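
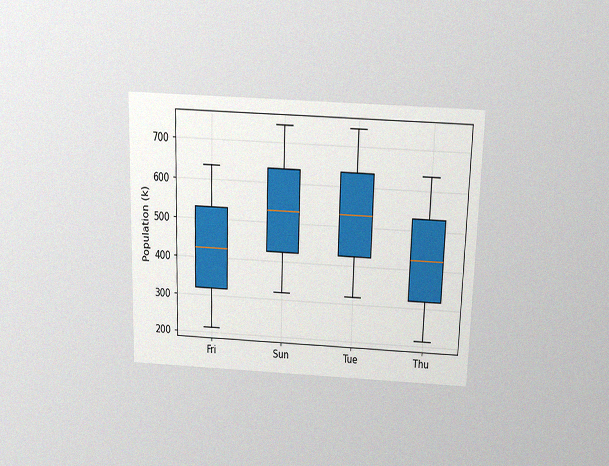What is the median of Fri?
The chart is viewed slightly from above, with some photo noise. The median line in the Fri box sits at 424k.

424k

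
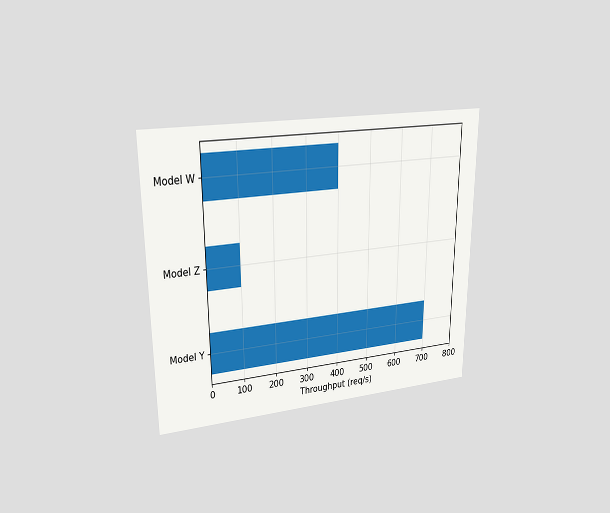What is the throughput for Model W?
The chart is viewed at a slight angle. Reading along the chart's x-axis, the Model W bar reaches 400req/s.

400req/s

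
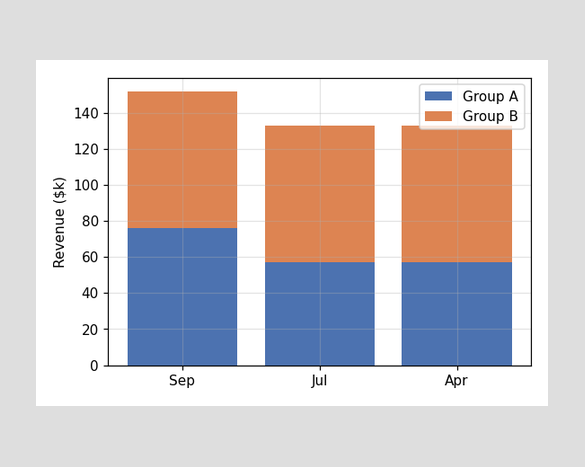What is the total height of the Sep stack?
The Sep stack's top reaches $152k on the y-axis.

$152k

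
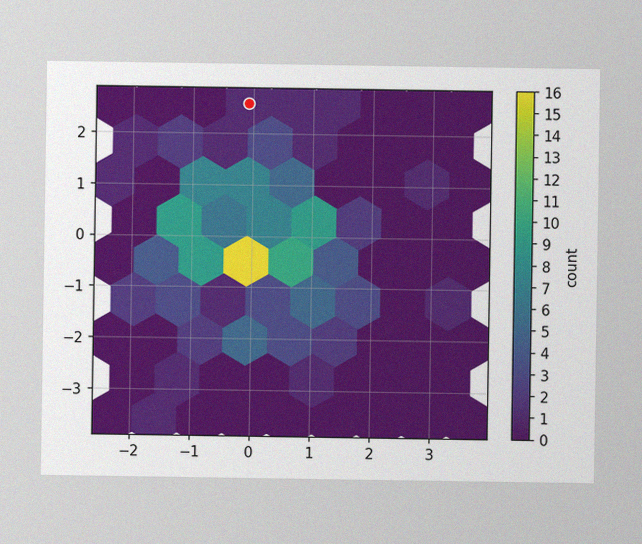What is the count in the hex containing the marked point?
The image has some photo noise and uneven lighting. The marked hex reads 1 on the colorbar.

1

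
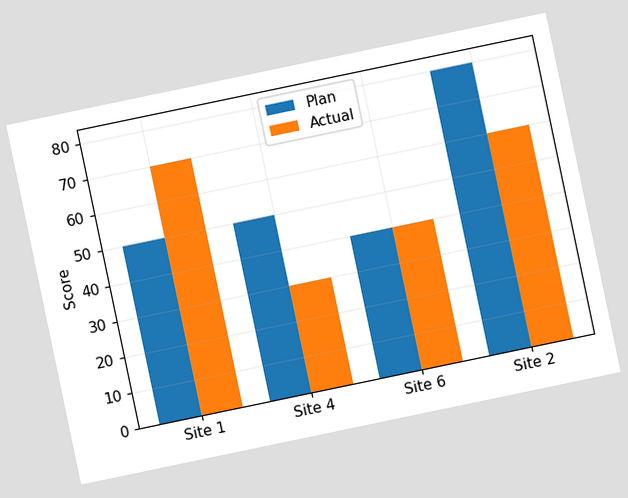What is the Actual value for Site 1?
70

The chart is tilted about 12° counter-clockwise. The Actual bar at Site 1 reaches 70 on the y-axis.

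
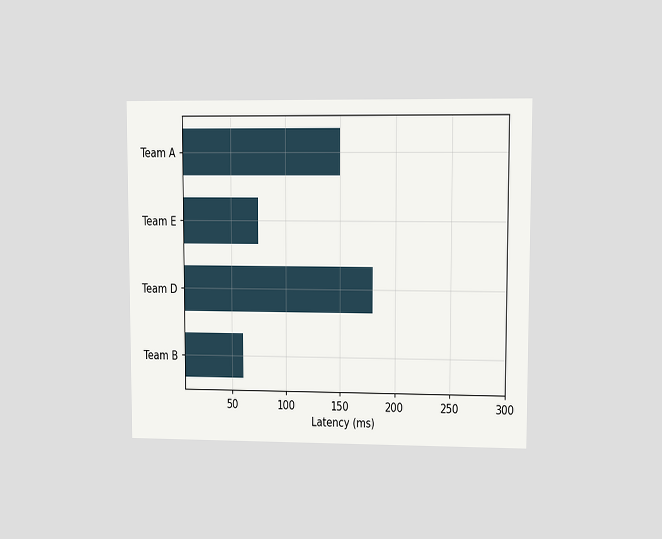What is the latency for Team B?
The chart is viewed at a slight angle. Reading along the chart's x-axis, the Team B bar reaches 60ms.

60ms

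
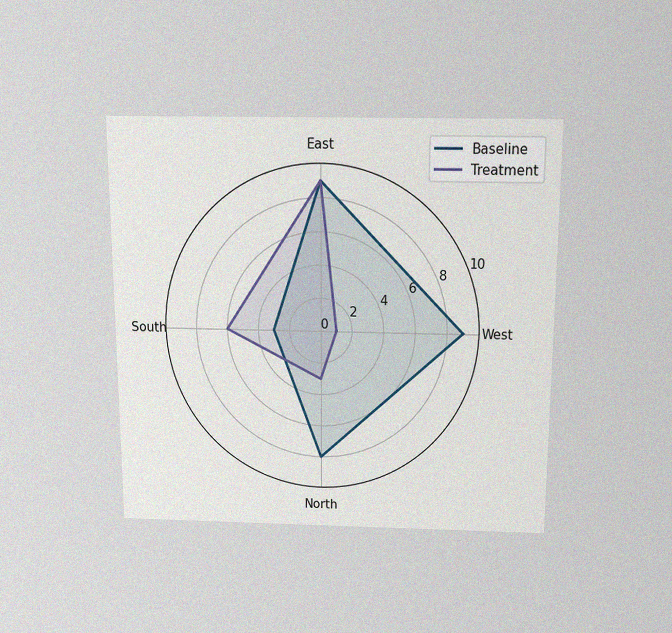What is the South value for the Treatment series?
6

The chart is viewed slightly from above, with some photo noise. On the South axis, Treatment reaches 6.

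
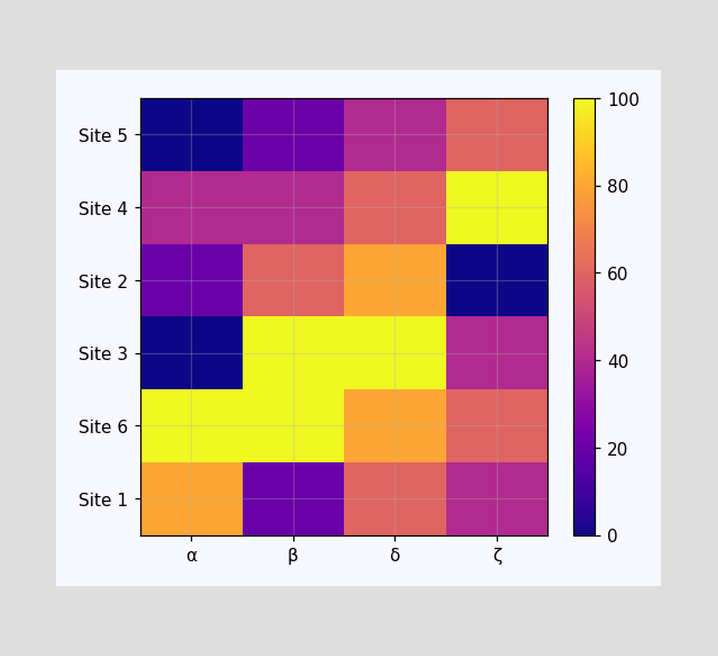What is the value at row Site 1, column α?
80

Matching cell (Site 1, α) against the colorbar gives 80.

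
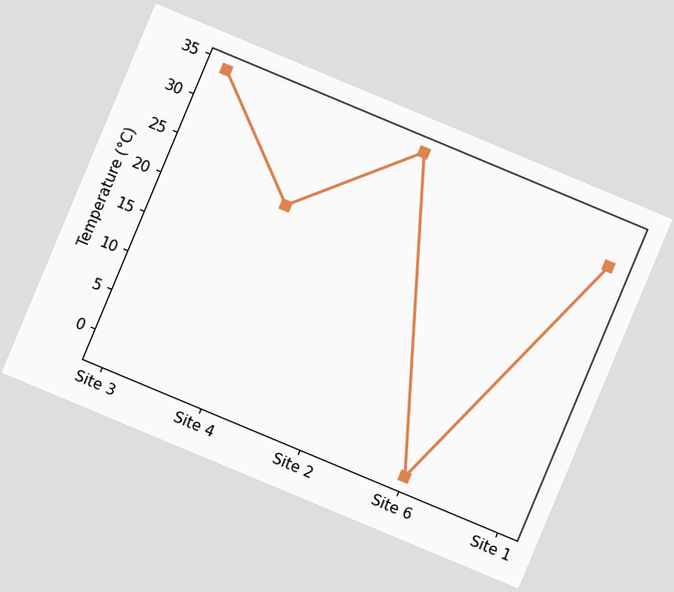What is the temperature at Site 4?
22°C

The chart is tilted about 23° clockwise. At Site 4, the line is at 22°C.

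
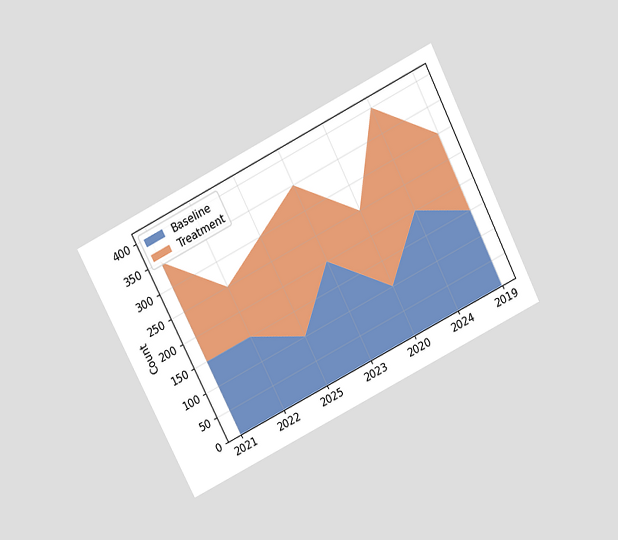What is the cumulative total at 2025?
The chart is tilted about 27° counter-clockwise and viewed slightly from above. The stacked total at 2025 reaches 300.

300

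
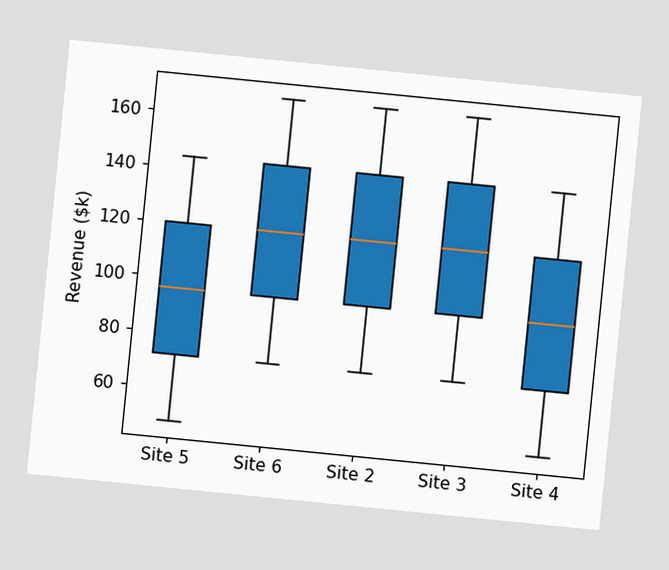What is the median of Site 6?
The chart is tilted about 6° clockwise. The median line in the Site 6 box sits at $120k.

$120k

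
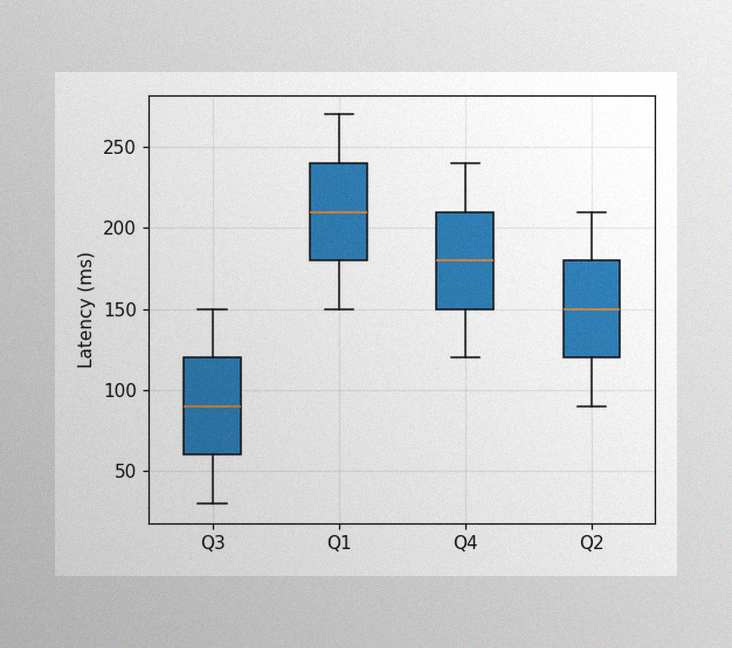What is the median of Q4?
180ms

The image has some photo noise and uneven lighting. The median line in the Q4 box sits at 180ms.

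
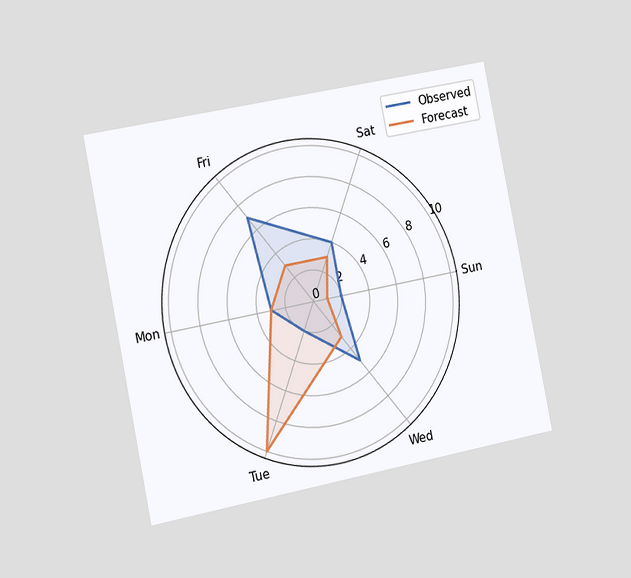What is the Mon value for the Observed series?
The chart is tilted about 11° counter-clockwise and viewed slightly from the left. On the Mon axis, Observed reaches 3.

3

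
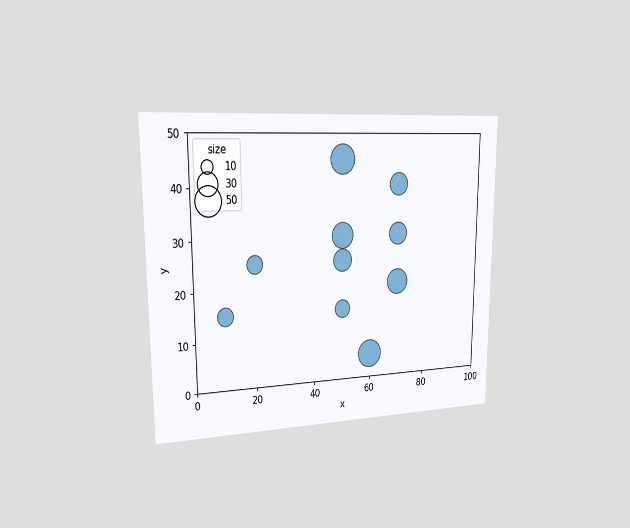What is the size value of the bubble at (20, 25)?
20

The chart is viewed slightly from the left. Matching the bubble at (20, 25) against the size legend gives 20.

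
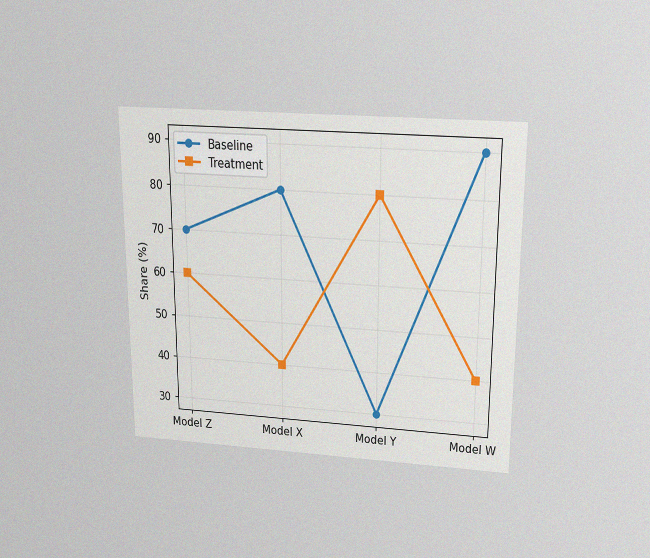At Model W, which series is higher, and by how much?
The chart is viewed slightly from above, with some photo noise. At Model W, Baseline sits above the other line by 50%.

Baseline, by 50%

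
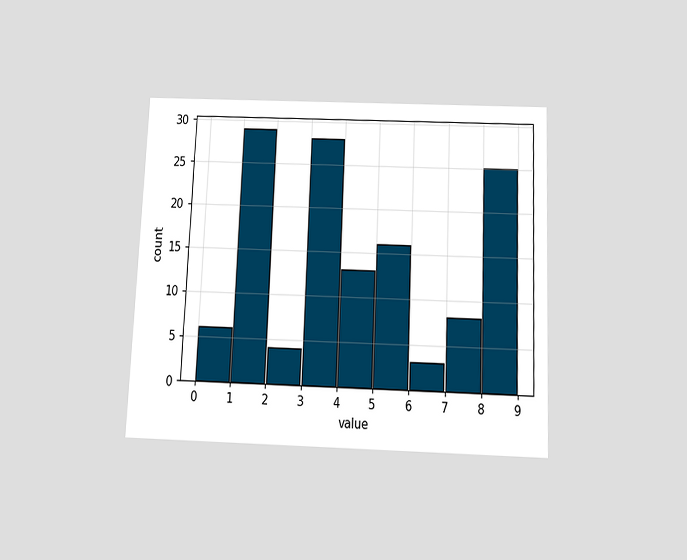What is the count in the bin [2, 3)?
4

The chart is tilted about 2° clockwise and viewed slightly from below. The [2, 3) bin has height 4.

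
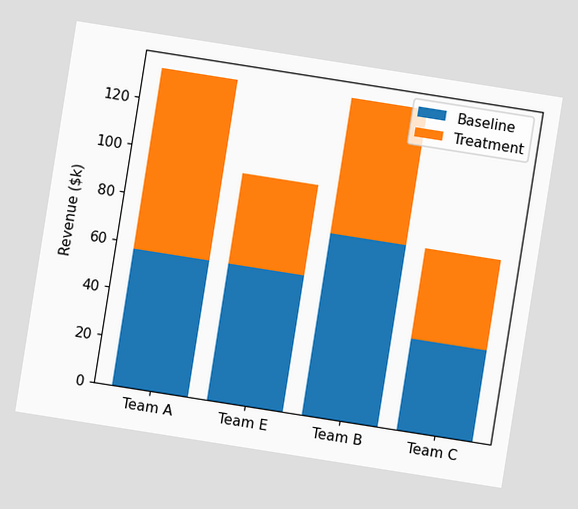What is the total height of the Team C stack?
The chart is tilted about 9° clockwise. The Team C stack's top reaches $76k on the y-axis.

$76k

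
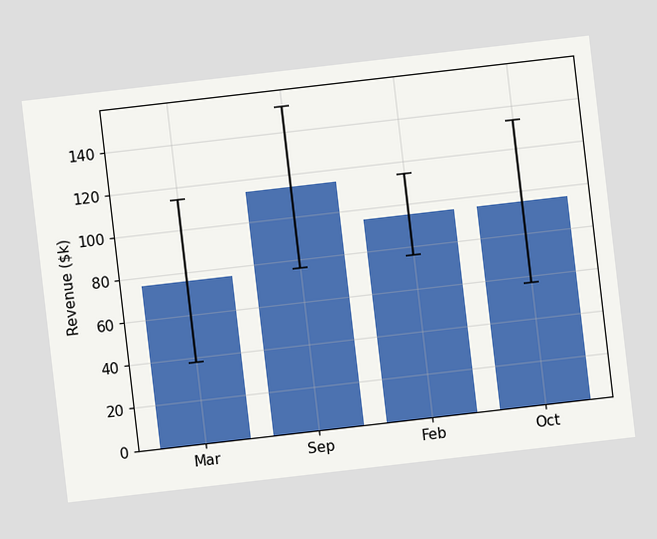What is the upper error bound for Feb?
The chart is tilted about 7° counter-clockwise. The Feb bar's upper whisker reaches $114k.

$114k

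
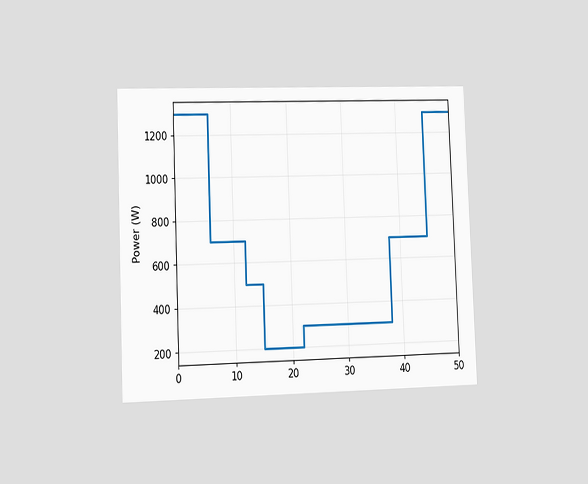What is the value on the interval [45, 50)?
1300W

The chart is tilted about 2° counter-clockwise and viewed slightly from the left. On [45, 50) the step sits at 1300W.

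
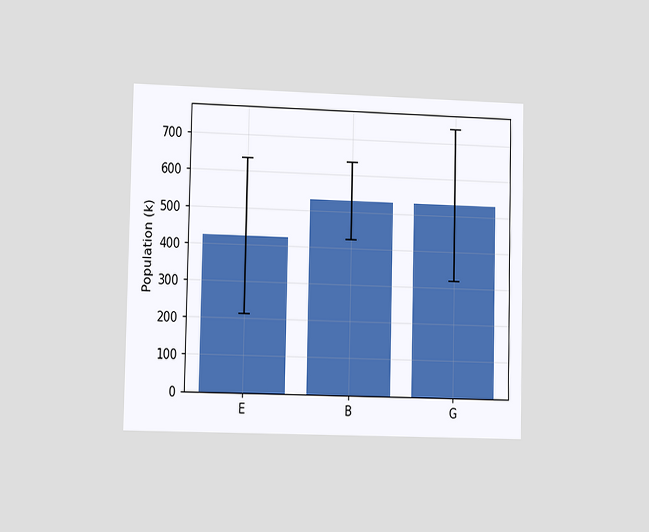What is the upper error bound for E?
The chart is viewed slightly from the left. The E bar's upper whisker reaches 636k.

636k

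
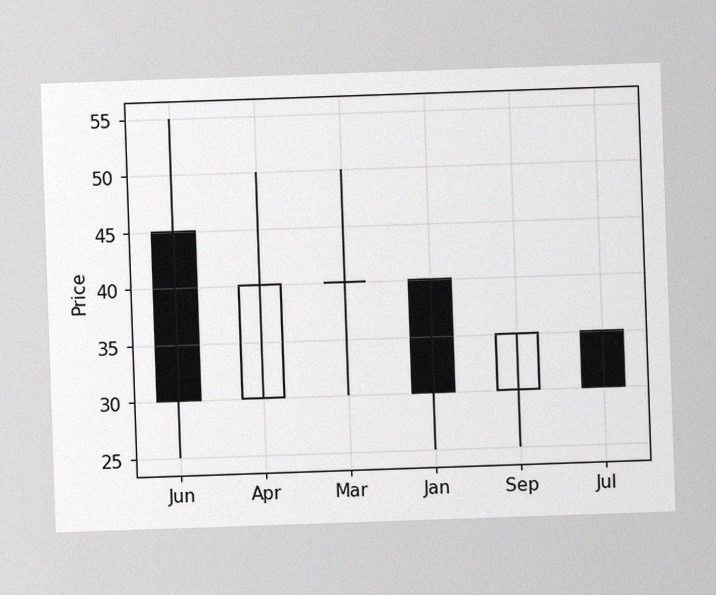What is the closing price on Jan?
30

The image has some photo noise and uneven lighting. The Jan candle closes at 30.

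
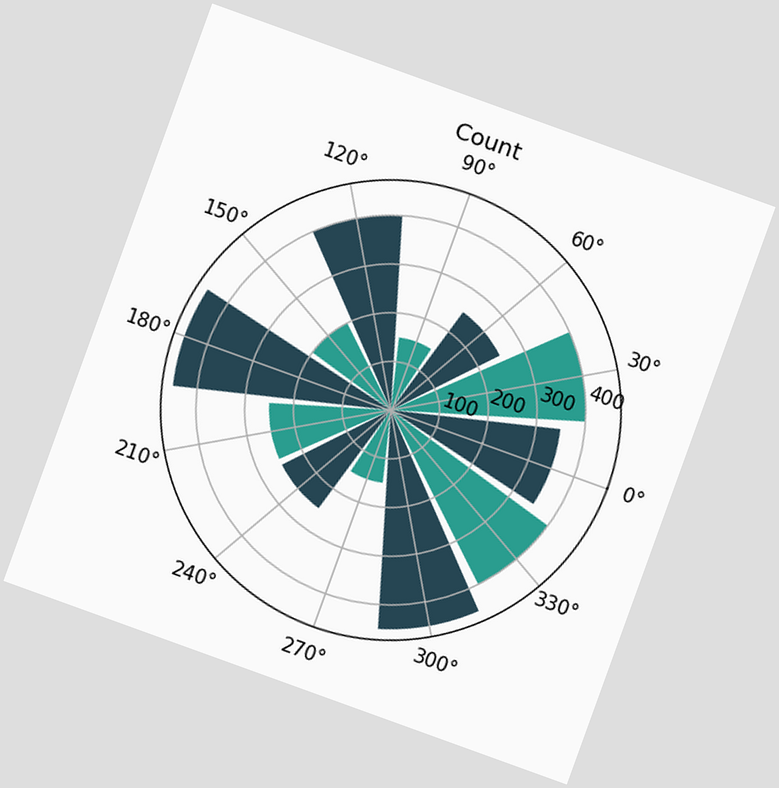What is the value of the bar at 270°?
The chart is tilted about 20° clockwise. The bar at 270° reaches 150 on the radial axis.

150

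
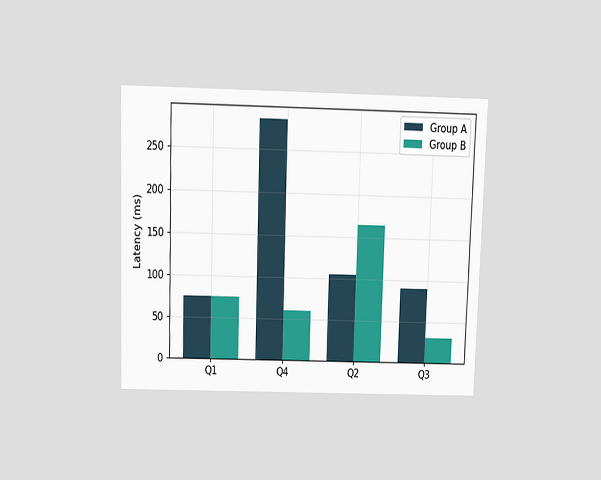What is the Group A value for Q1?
The chart is viewed slightly from above. The Group A bar at Q1 reaches 75ms on the y-axis.

75ms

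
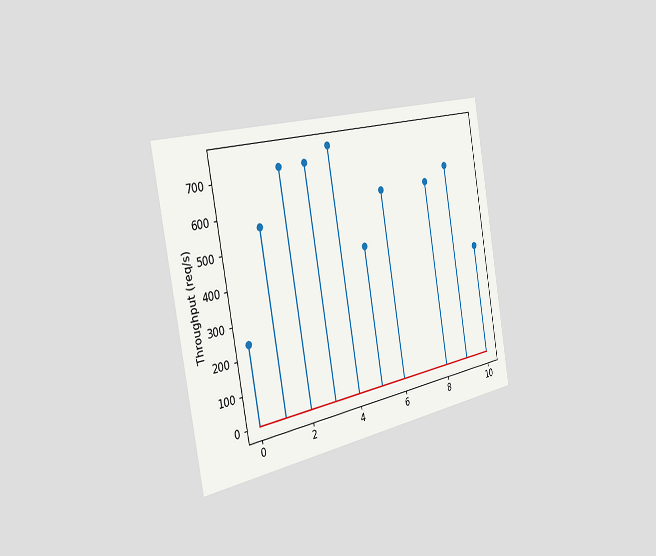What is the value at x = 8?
600req/s

The chart is tilted about 10° counter-clockwise and viewed slightly from the left. The stem at x=8 reaches 600req/s.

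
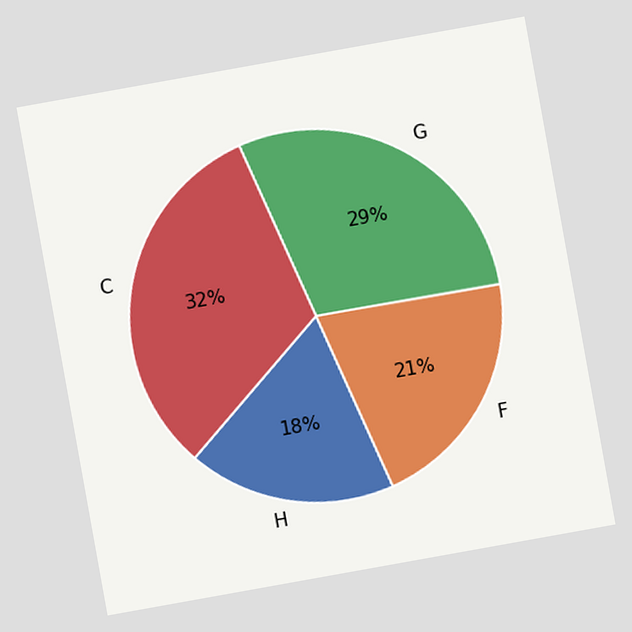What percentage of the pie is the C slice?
32%

The chart is tilted about 10° counter-clockwise. The C slice takes up 32% of the pie.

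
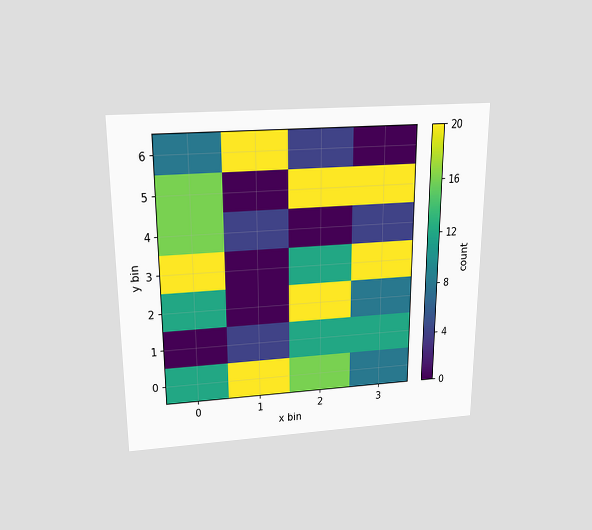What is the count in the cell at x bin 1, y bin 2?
The chart is viewed slightly from above. Matching the cell (1, 2) against the colorbar gives 0.

0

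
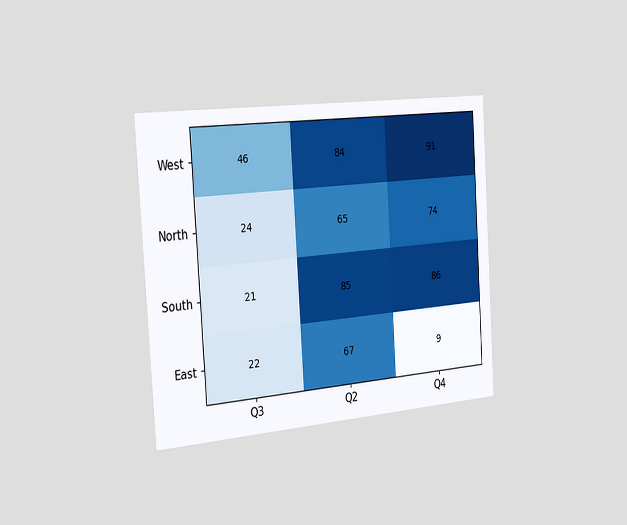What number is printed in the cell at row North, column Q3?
The chart is tilted about 4° counter-clockwise and viewed slightly from the left. The (North, Q3) cell reads 24.

24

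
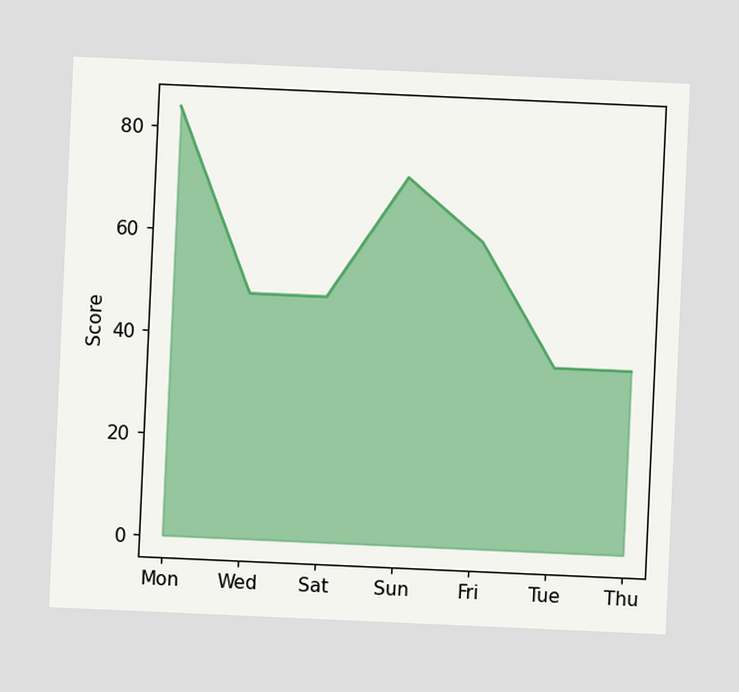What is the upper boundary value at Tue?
36

The chart is tilted about 3° clockwise. At Tue the upper boundary is at 36.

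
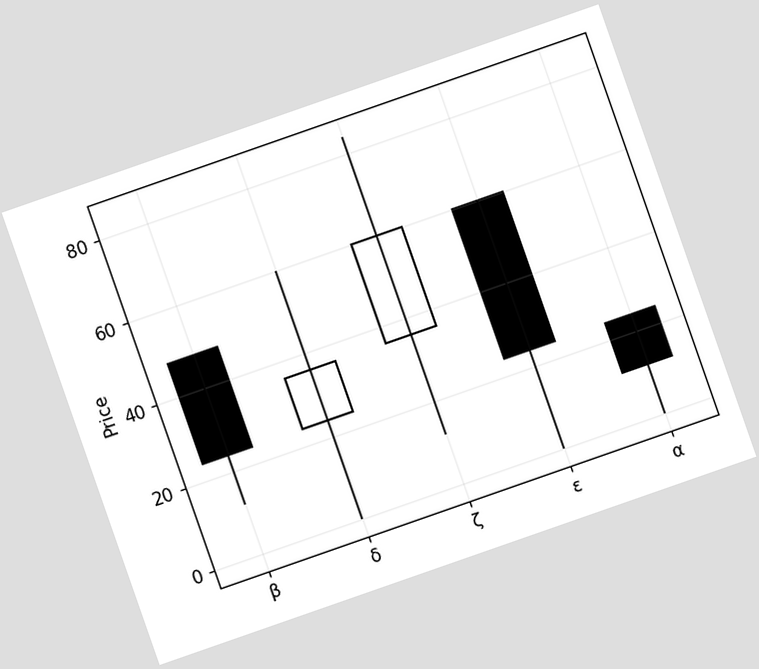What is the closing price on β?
24

The chart is tilted about 19° counter-clockwise. The β candle closes at 24.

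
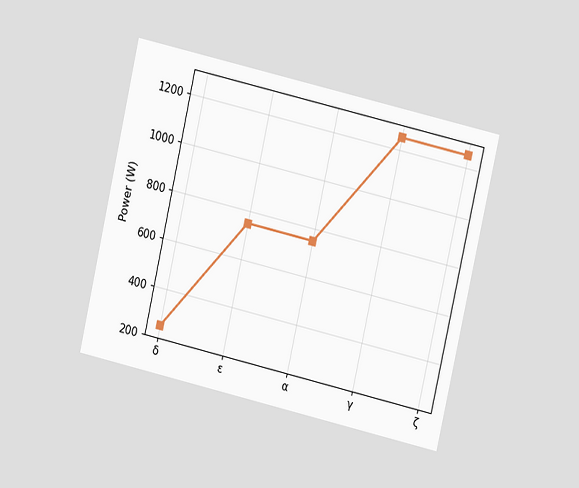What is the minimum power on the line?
250W

The chart is tilted about 13° clockwise and viewed at a slight angle. The lowest point is at δ, and reading across to the y-axis gives 250W.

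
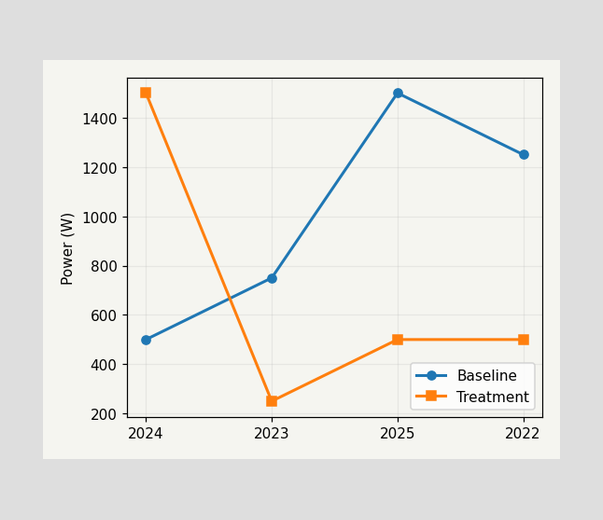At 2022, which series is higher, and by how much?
At 2022, Baseline sits above the other line by 750W.

Baseline, by 750W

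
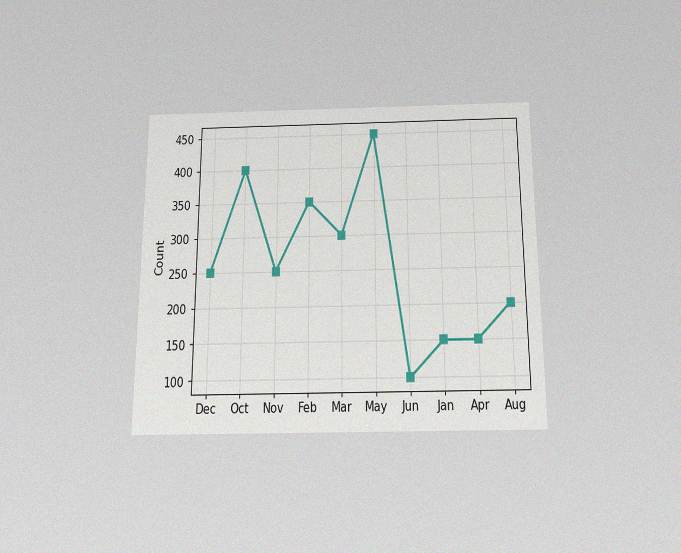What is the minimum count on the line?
The chart is viewed slightly from below, with some photo noise. The lowest point is at Jun, and reading across to the y-axis gives 100.

100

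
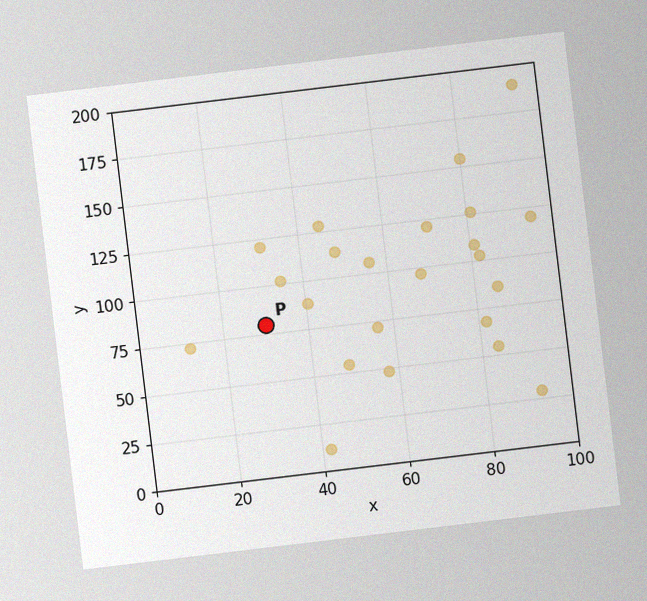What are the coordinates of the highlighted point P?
(30, 80)

The chart is tilted about 7° counter-clockwise, with some photo noise. Following the gridlines from P to each axis, P sits at (30, 80).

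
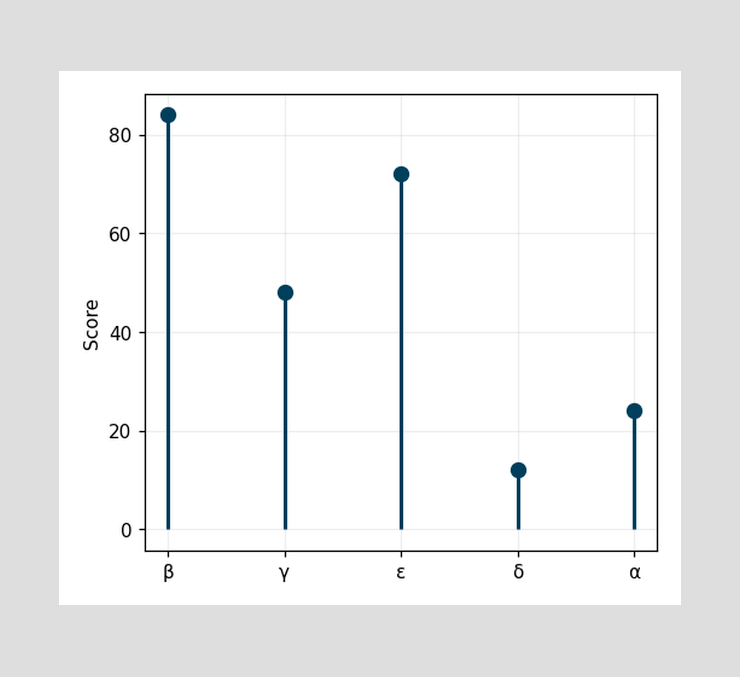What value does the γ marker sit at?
The γ marker sits at 48.

48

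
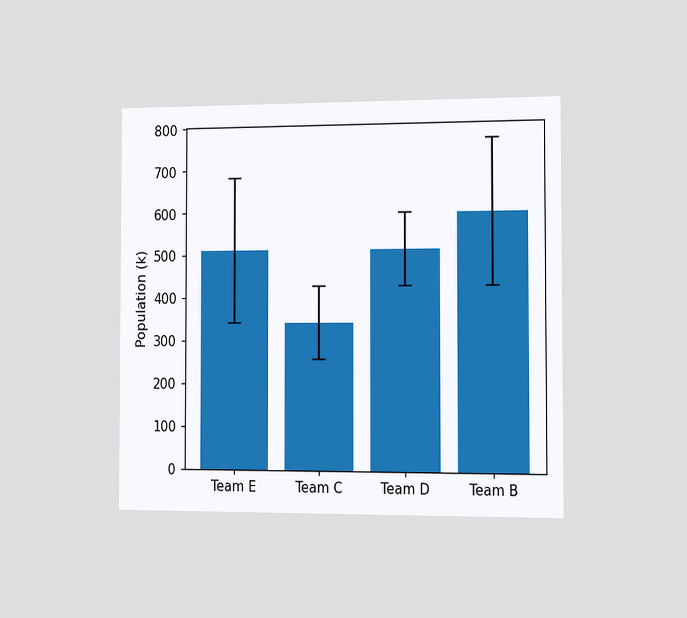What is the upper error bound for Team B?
The chart is viewed slightly from the right. The Team B bar's upper whisker reaches 765k.

765k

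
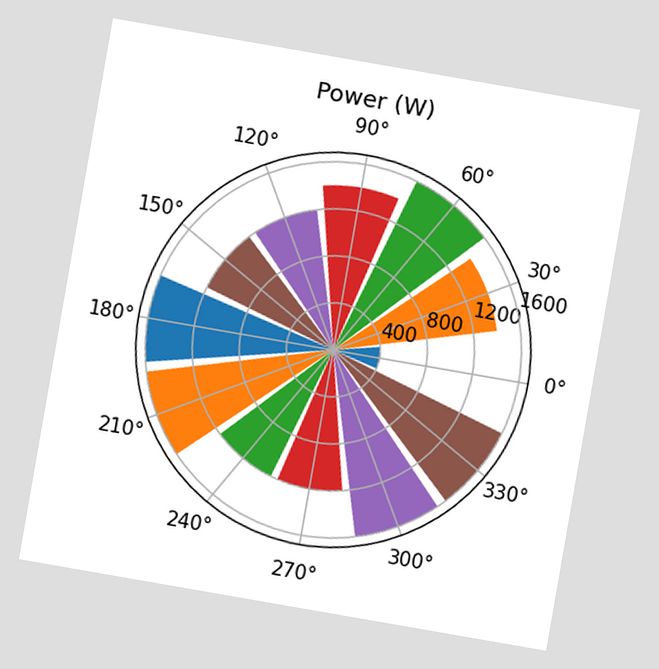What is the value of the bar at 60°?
The chart is tilted about 10° clockwise. The bar at 60° reaches 1600W on the radial axis.

1600W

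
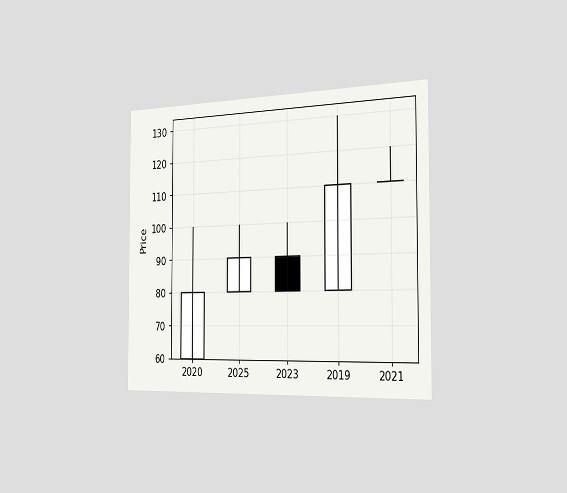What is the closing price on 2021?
The chart is viewed slightly from the right. The 2021 candle closes at 110.

110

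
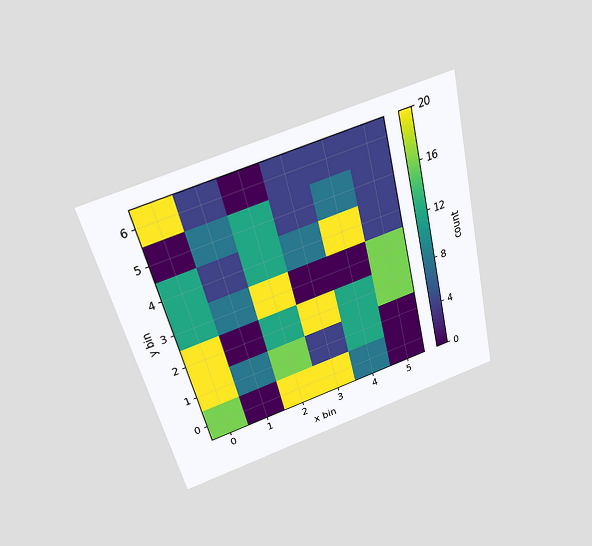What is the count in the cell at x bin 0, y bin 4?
12

The chart is tilted about 14° counter-clockwise and viewed slightly from above. Matching the cell (0, 4) against the colorbar gives 12.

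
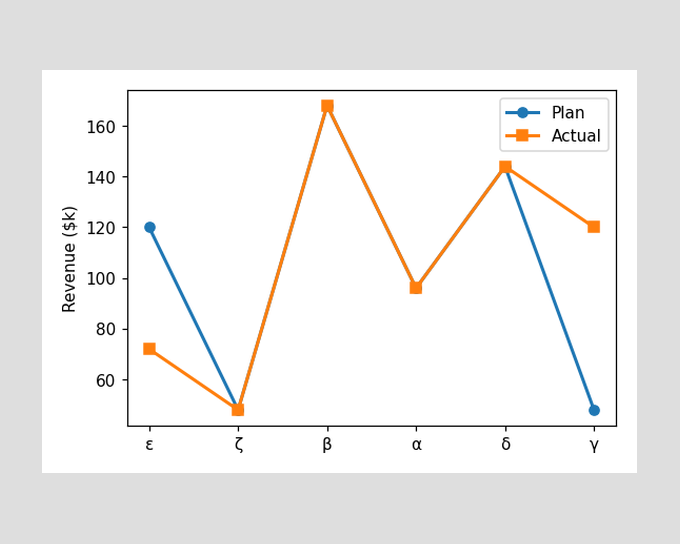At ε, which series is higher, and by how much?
At ε, Plan sits above the other line by $48k.

Plan, by $48k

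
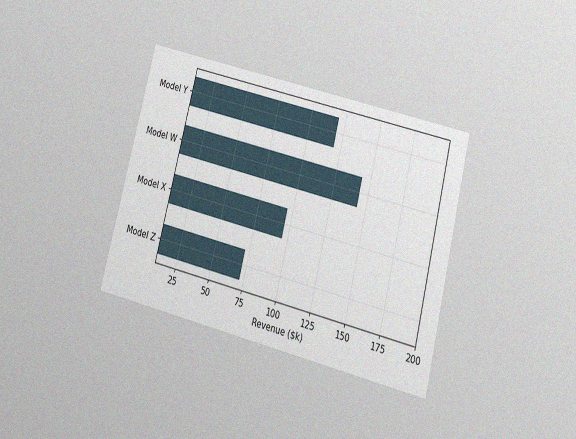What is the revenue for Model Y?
$120k

The chart is tilted about 14° clockwise and viewed slightly from below, with some photo noise. Reading along the chart's x-axis, the Model Y bar reaches $120k.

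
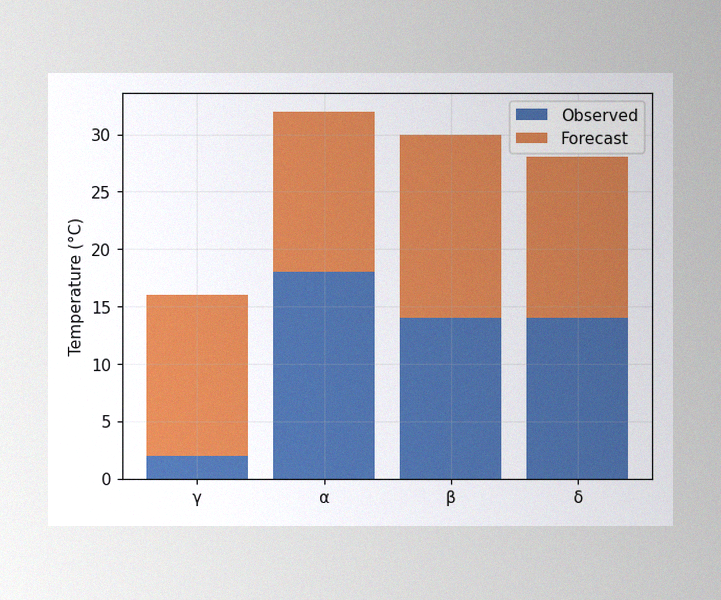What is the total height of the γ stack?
The image has some photo noise and uneven lighting. The γ stack's top reaches 16°C on the y-axis.

16°C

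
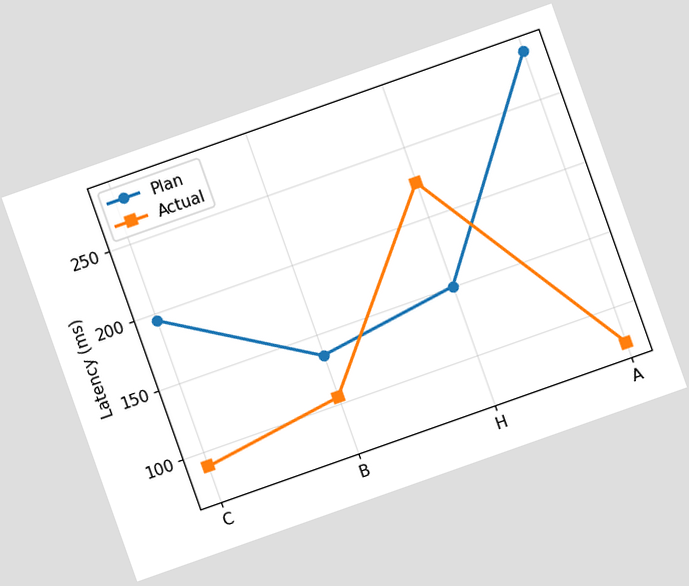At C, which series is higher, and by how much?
The chart is tilted about 19° counter-clockwise. At C, Plan sits above the other line by 105ms.

Plan, by 105ms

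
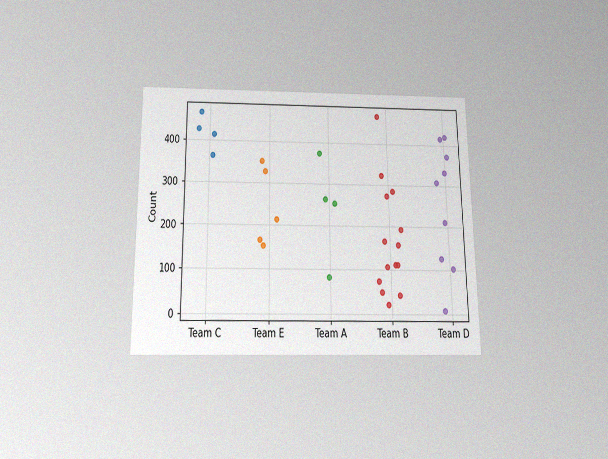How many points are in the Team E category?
5

The chart is viewed slightly from below, with some photo noise. Counting the markers in the Team E column gives 5.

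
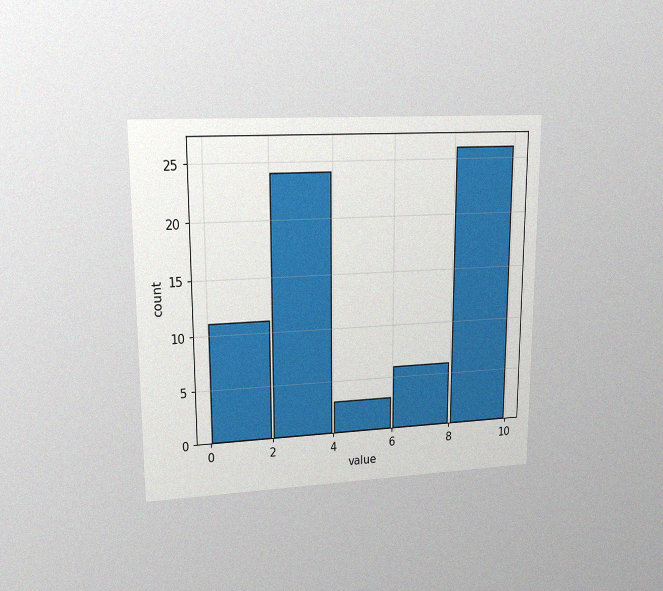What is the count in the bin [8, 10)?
The chart is viewed at a slight angle, with some photo noise. The [8, 10) bin has height 26.

26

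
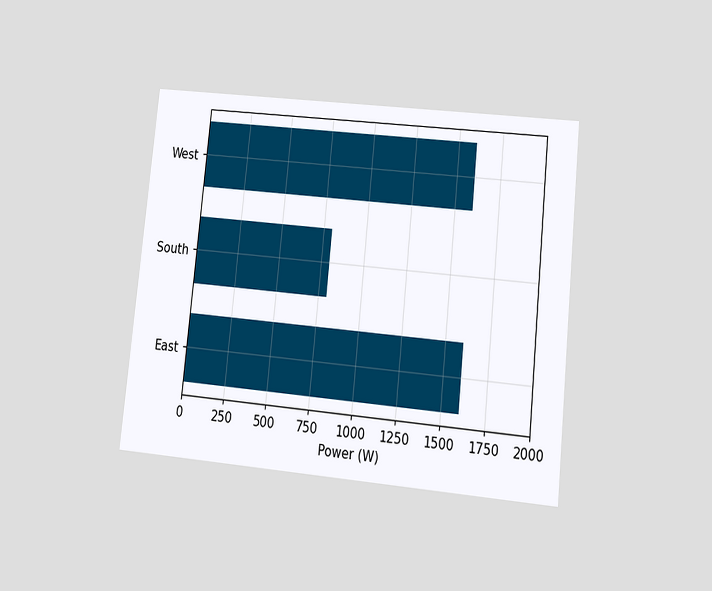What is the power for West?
1600W

The chart is tilted about 6° clockwise and viewed at a slight angle. Reading along the chart's x-axis, the West bar reaches 1600W.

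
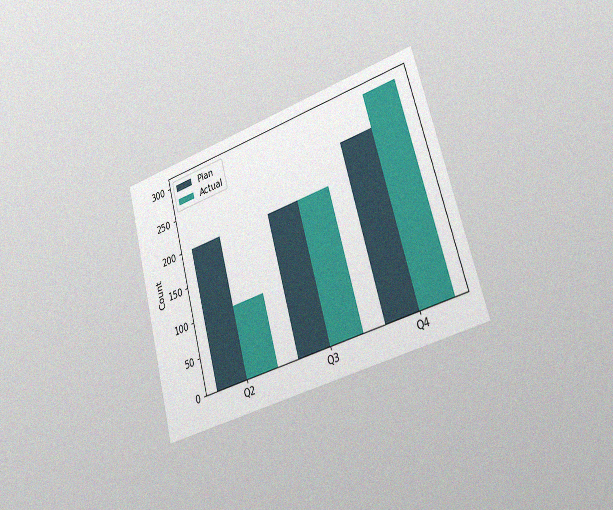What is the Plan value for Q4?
250

The chart is tilted about 15° counter-clockwise and viewed slightly from the right, with some photo noise. The Plan bar at Q4 reaches 250 on the y-axis.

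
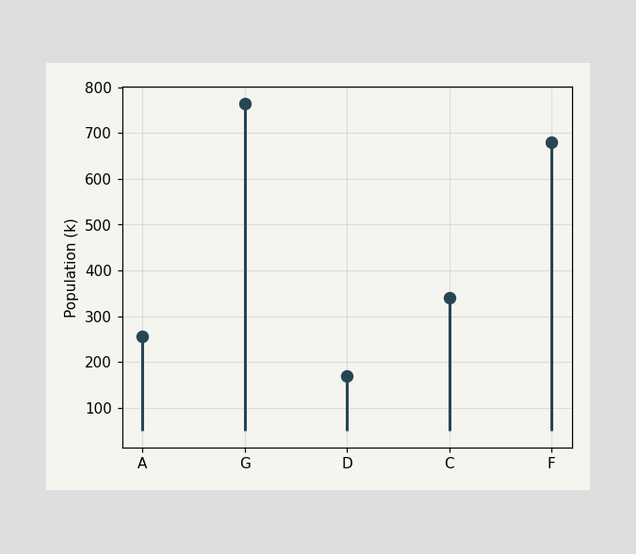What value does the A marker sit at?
The A marker sits at 255k.

255k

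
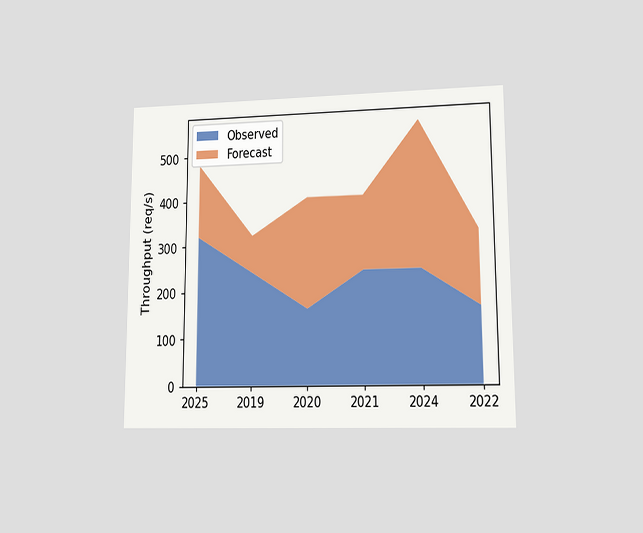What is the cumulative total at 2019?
The chart is viewed at a slight angle. The stacked total at 2019 reaches 320req/s.

320req/s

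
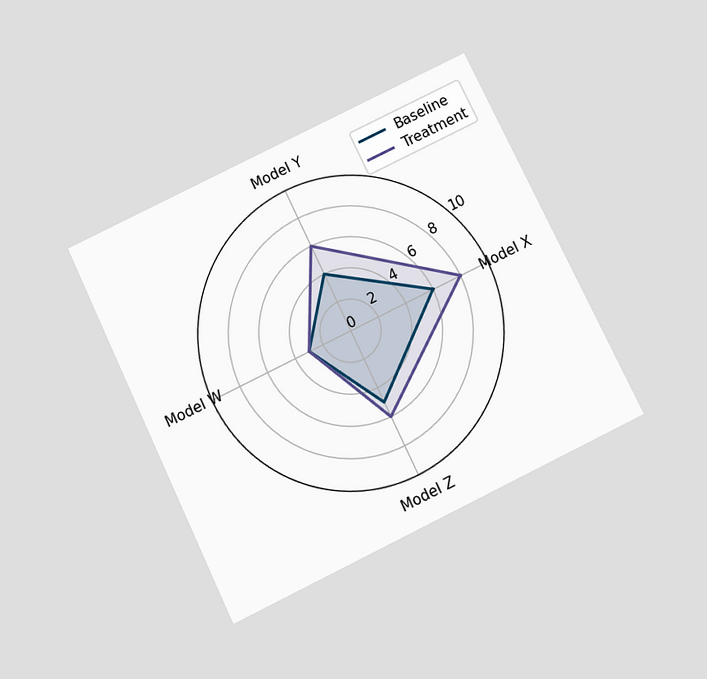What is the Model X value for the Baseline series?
The chart is tilted about 26° counter-clockwise and viewed slightly from below. On the Model X axis, Baseline reaches 6.

6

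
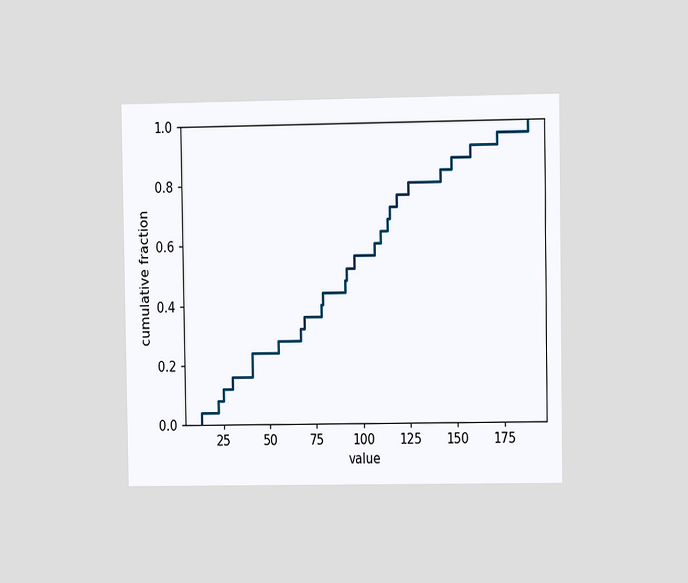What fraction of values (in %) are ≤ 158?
92%

The chart is viewed at a slight angle. At x=158 the ECDF step is at 92%.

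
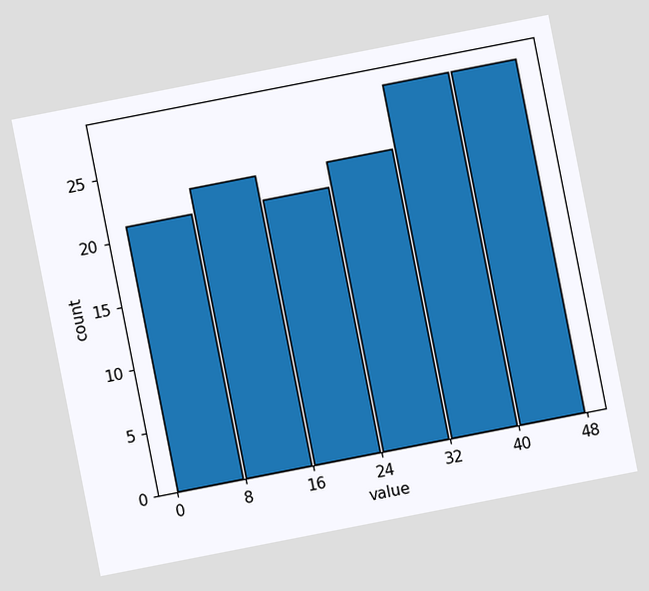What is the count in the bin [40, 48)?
The chart is tilted about 11° counter-clockwise. The [40, 48) bin has height 28.

28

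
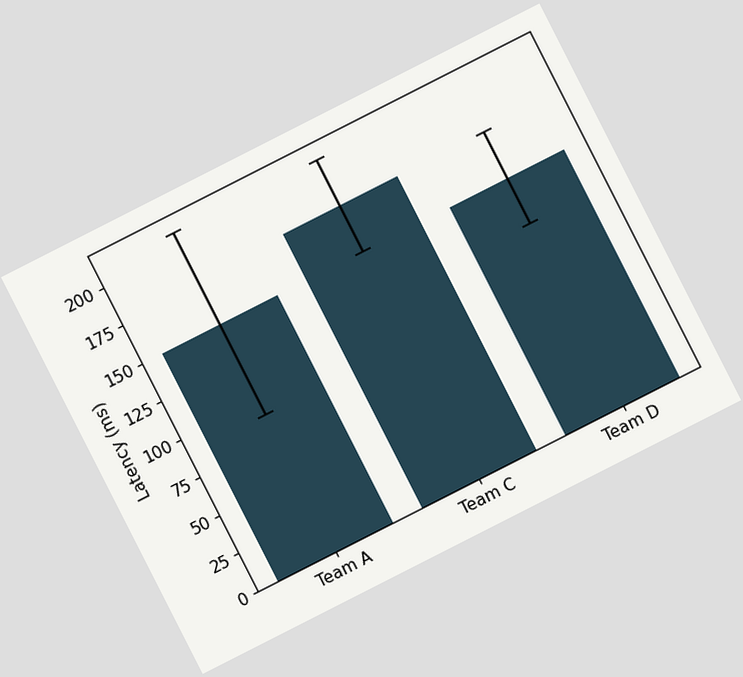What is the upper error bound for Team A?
The chart is tilted about 27° counter-clockwise. The Team A bar's upper whisker reaches 210ms.

210ms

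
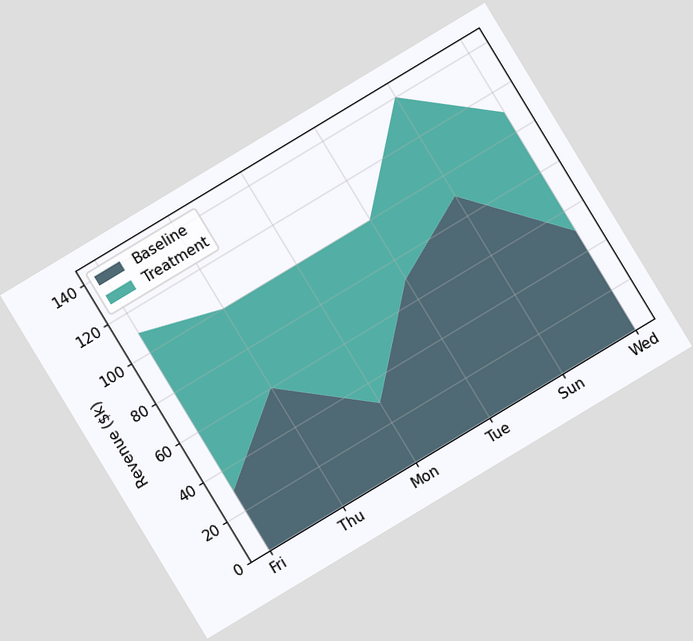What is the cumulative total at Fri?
$110k

The chart is tilted about 31° counter-clockwise. The stacked total at Fri reaches $110k.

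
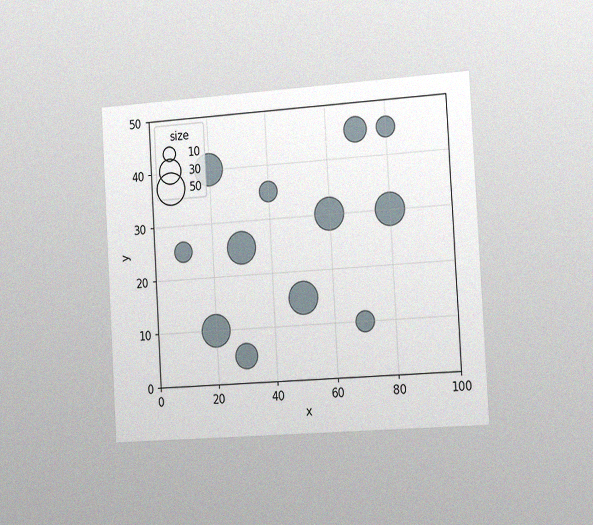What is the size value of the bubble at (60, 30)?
50

The chart is tilted about 3° counter-clockwise and viewed slightly from the right, with some photo noise. Matching the bubble at (60, 30) against the size legend gives 50.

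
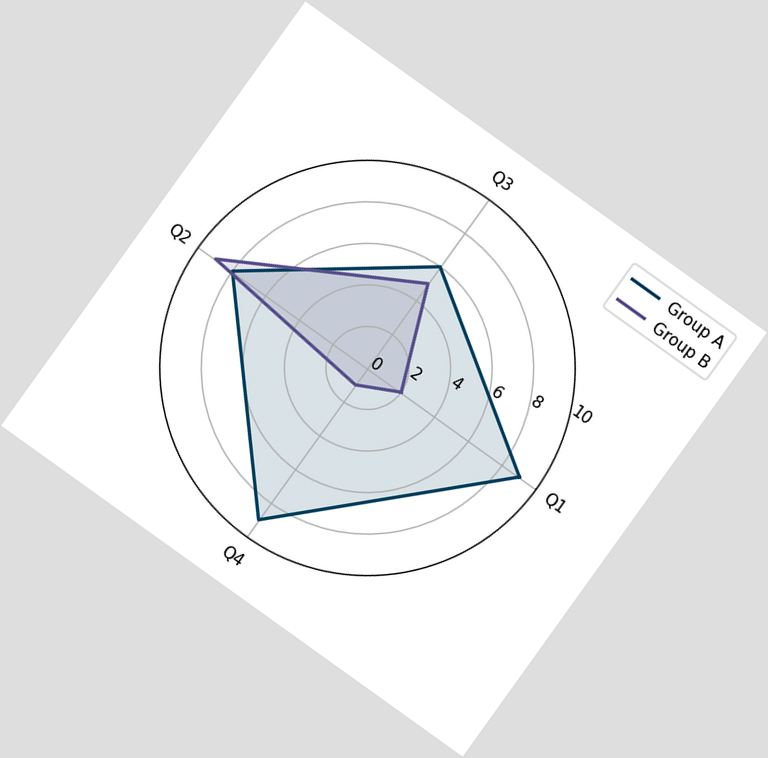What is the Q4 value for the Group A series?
9

The chart is tilted about 36° clockwise. On the Q4 axis, Group A reaches 9.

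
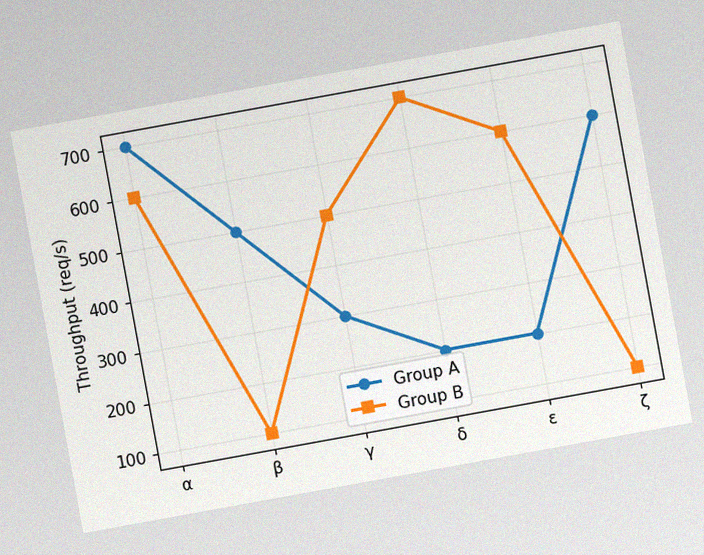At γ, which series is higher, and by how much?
Group B, by 200req/s

The chart is tilted about 10° counter-clockwise, with some photo noise. At γ, Group B sits above the other line by 200req/s.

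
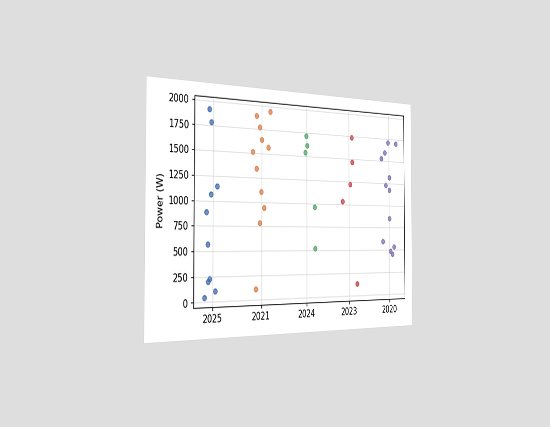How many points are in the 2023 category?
The chart is viewed slightly from the left. Counting the markers in the 2023 column gives 5.

5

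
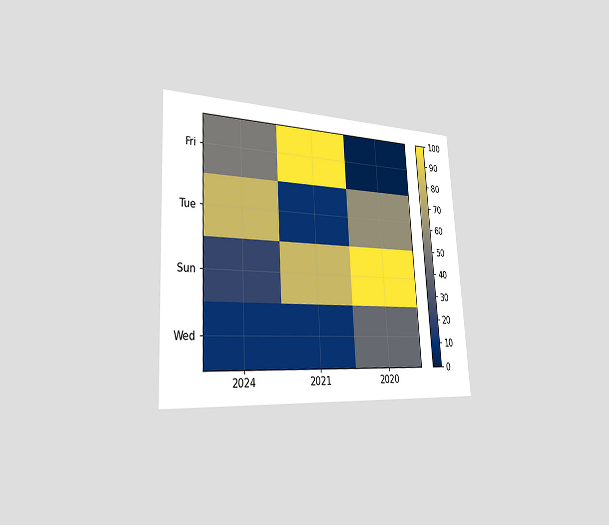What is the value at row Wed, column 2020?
40

The chart is tilted about 3° counter-clockwise and viewed slightly from the left. Matching cell (Wed, 2020) against the colorbar gives 40.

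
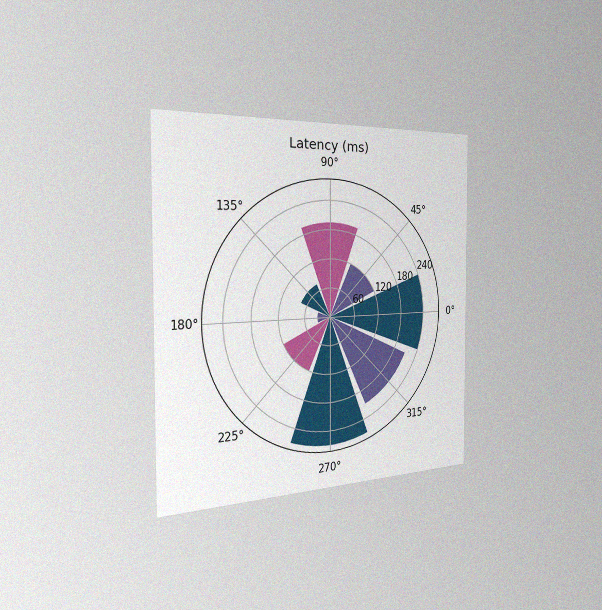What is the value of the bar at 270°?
270ms

The chart is viewed slightly from the left, with some photo noise. The bar at 270° reaches 270ms on the radial axis.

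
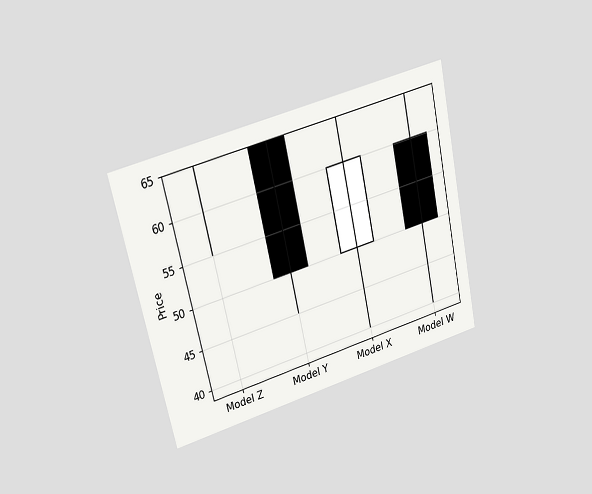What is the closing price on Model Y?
The chart is tilted about 12° counter-clockwise and viewed at a slight angle. The Model Y candle closes at 50.

50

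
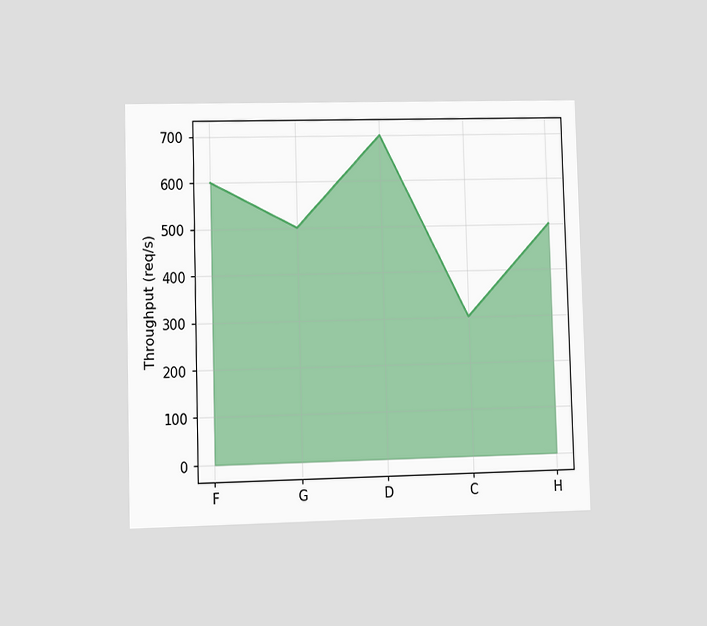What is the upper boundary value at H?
500req/s

The chart is viewed at a slight angle. At H the upper boundary is at 500req/s.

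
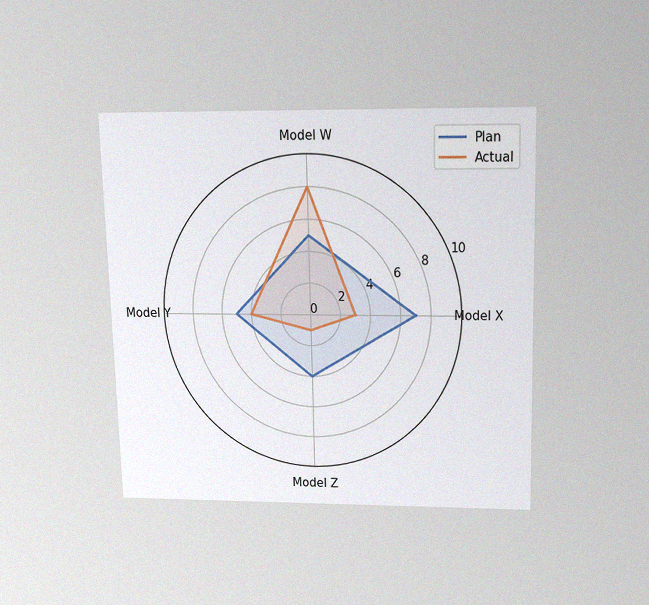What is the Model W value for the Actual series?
8

The chart is viewed slightly from above, with some photo noise. On the Model W axis, Actual reaches 8.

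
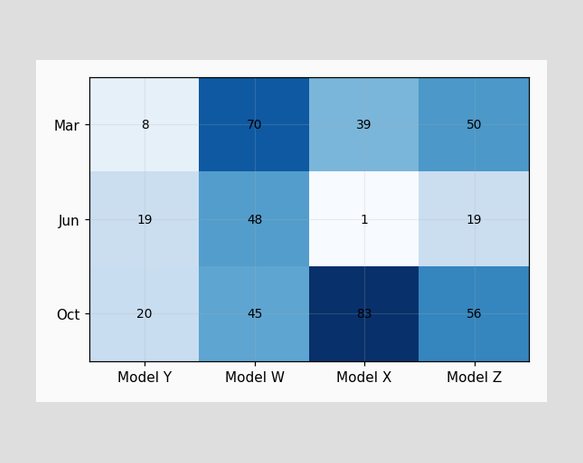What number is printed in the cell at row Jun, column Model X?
1

The (Jun, Model X) cell reads 1.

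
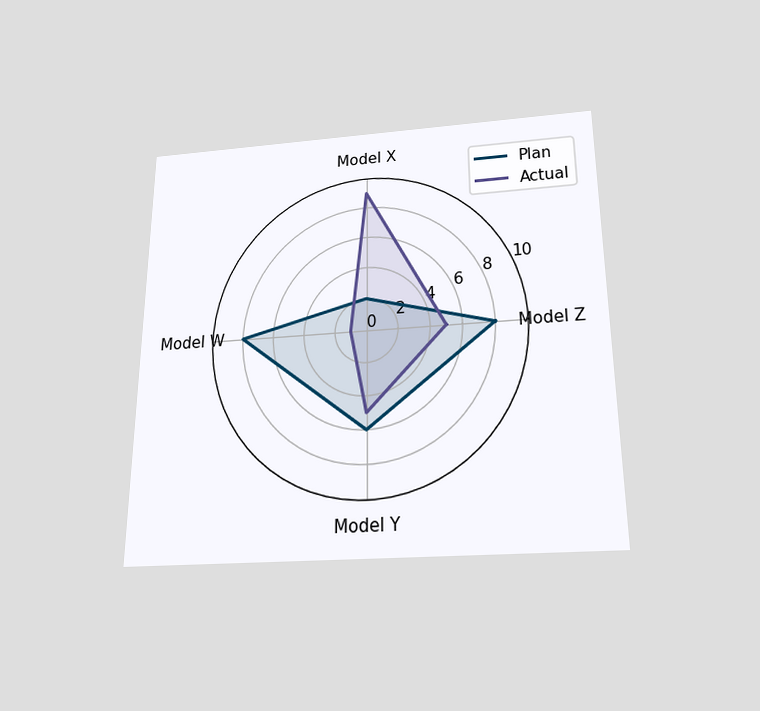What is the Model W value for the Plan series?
The chart is viewed slightly from below. On the Model W axis, Plan reaches 8.

8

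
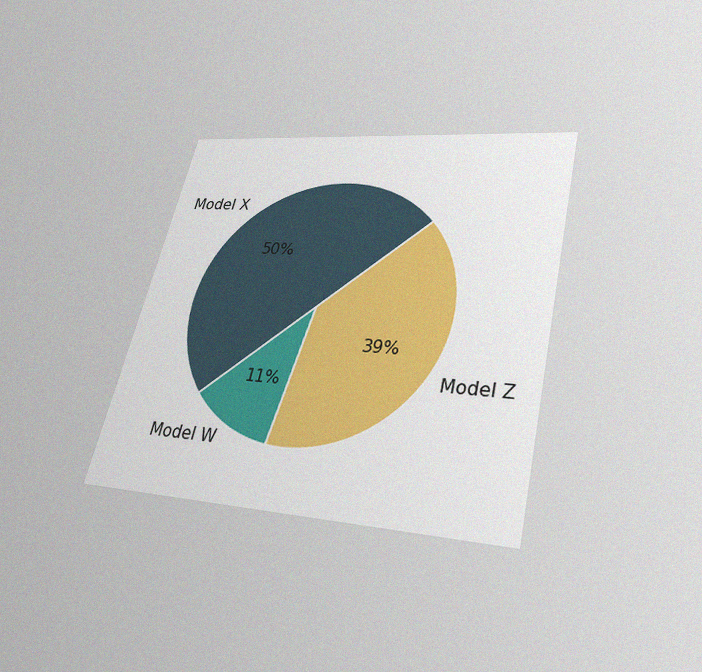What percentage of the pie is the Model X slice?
50%

The chart is tilted about 14° clockwise and viewed slightly from below, with some photo noise. The Model X slice takes up 50% of the pie.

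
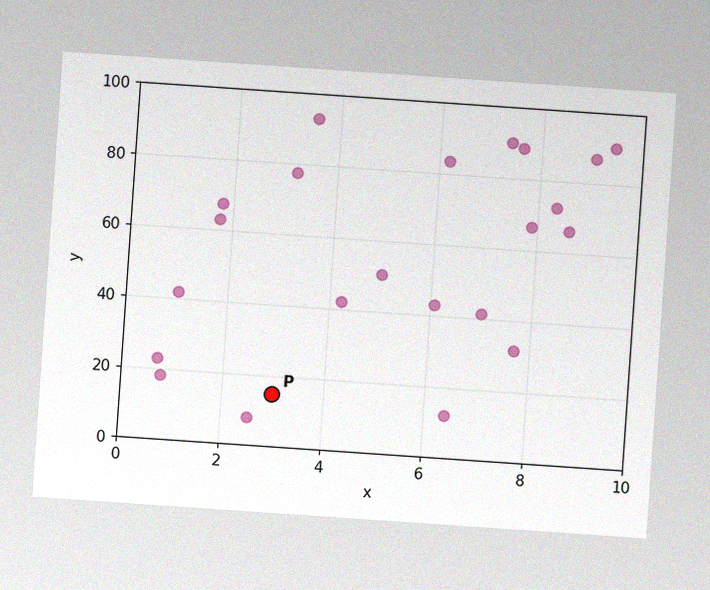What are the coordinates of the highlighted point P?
(3, 15)

The chart is tilted about 4° clockwise, with some photo noise. Following the gridlines from P to each axis, P sits at (3, 15).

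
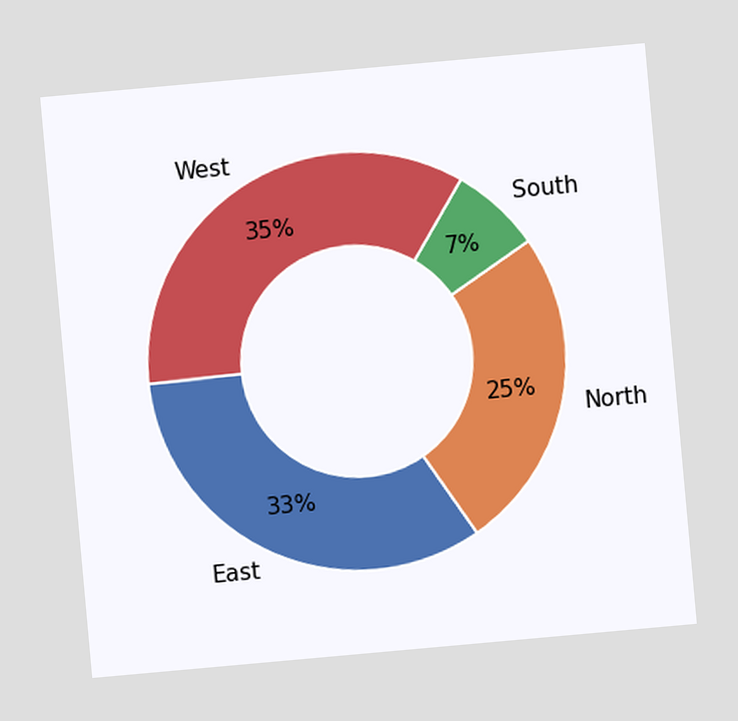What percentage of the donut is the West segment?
35%

The chart is tilted about 5° counter-clockwise. The West segment takes up 35% of the ring.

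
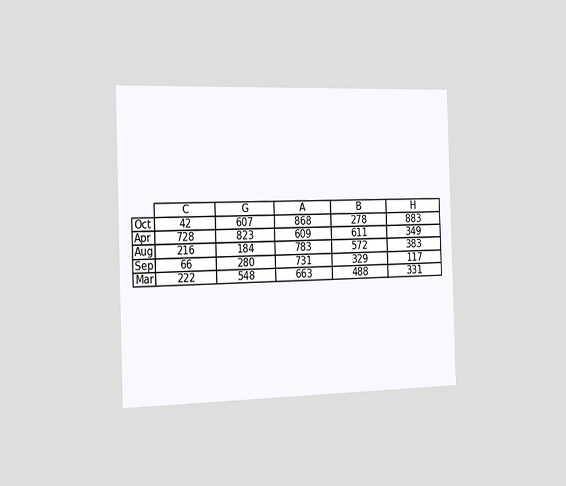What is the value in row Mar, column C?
222

The chart is viewed slightly from the left. The (Mar, C) cell reads 222.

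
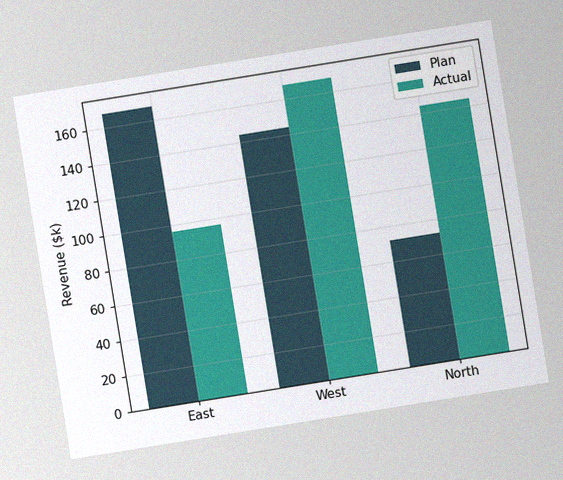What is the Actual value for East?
$96k

The chart is tilted about 9° counter-clockwise, with some photo noise. The Actual bar at East reaches $96k on the y-axis.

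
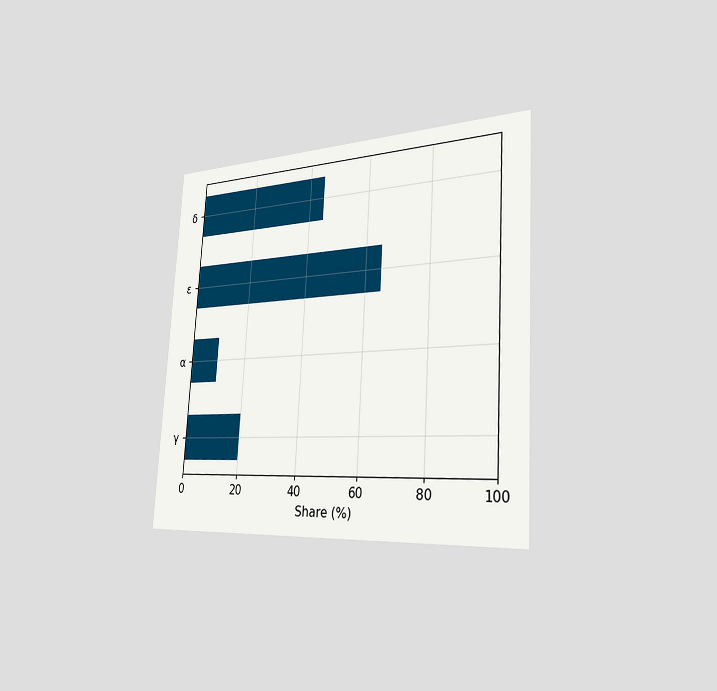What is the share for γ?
The chart is tilted about 3° clockwise and viewed slightly from the right. Reading along the chart's x-axis, the γ bar reaches 20%.

20%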